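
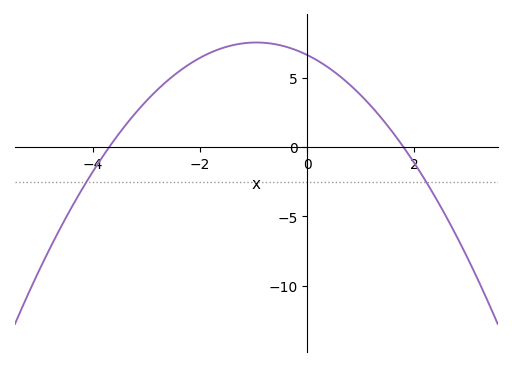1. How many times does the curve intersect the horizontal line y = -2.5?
2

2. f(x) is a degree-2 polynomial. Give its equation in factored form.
y = -1(x + 3.7)(x - 1.8)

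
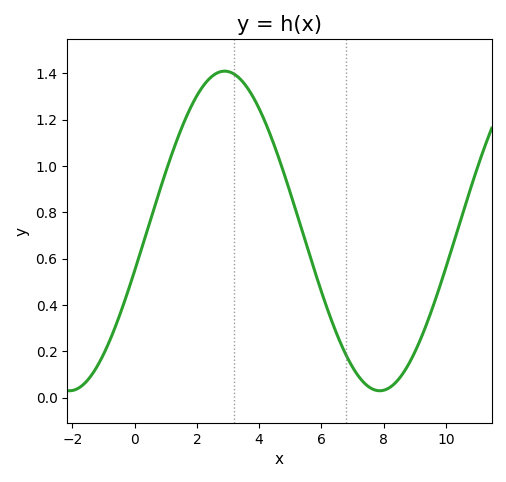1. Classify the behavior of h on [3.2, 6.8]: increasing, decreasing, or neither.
decreasing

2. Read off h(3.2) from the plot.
1.4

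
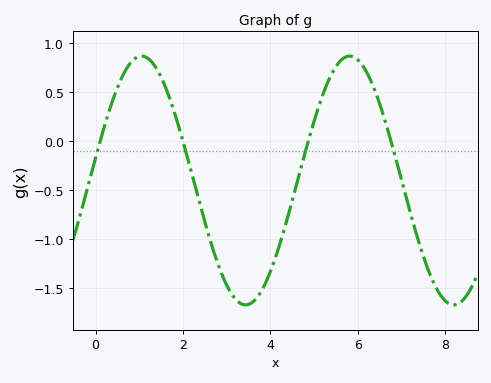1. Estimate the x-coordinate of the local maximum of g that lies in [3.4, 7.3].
5.81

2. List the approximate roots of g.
0.106, 2, 4.87, 6.76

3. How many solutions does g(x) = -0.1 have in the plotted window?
4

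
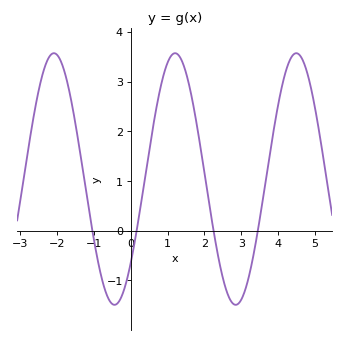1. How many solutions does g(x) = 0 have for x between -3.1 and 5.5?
4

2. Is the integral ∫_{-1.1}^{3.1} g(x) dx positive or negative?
positive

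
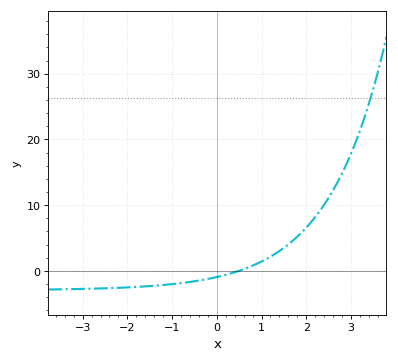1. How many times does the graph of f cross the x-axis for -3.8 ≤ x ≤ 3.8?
1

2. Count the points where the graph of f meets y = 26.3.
1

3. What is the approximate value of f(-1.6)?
-2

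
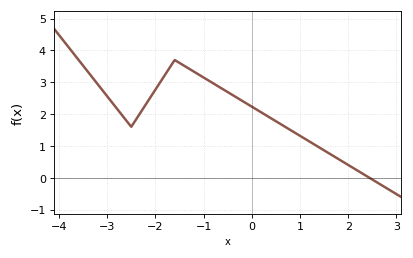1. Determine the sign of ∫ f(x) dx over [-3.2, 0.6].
positive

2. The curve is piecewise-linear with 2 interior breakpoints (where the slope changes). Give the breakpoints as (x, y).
(-2.5, 1.6); (-1.6, 3.7)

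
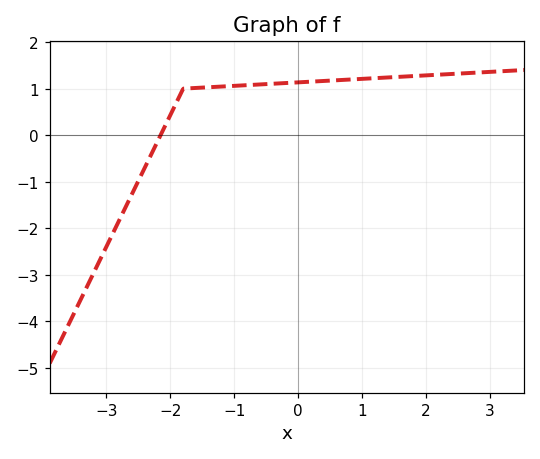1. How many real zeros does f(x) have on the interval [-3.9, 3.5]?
1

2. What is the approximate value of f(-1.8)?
1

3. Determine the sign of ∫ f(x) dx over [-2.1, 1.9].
positive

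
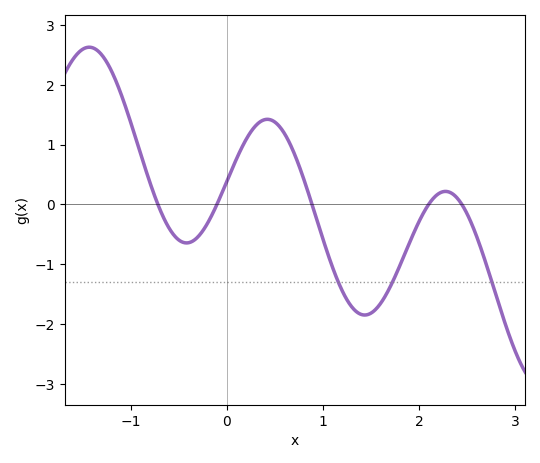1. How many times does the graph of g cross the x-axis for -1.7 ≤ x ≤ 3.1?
5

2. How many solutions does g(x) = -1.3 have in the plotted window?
3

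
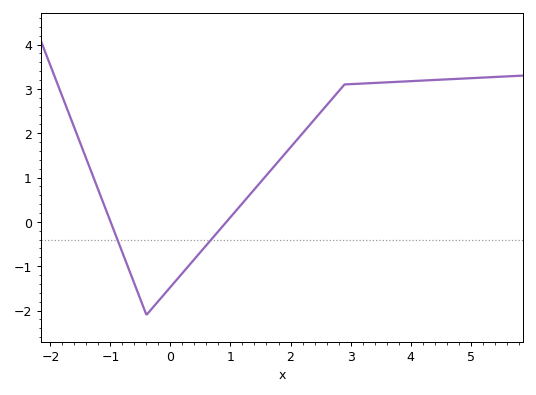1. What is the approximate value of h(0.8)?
-0.209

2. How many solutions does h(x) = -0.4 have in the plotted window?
2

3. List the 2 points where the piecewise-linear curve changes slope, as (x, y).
(-0.4, -2.1); (2.9, 3.1)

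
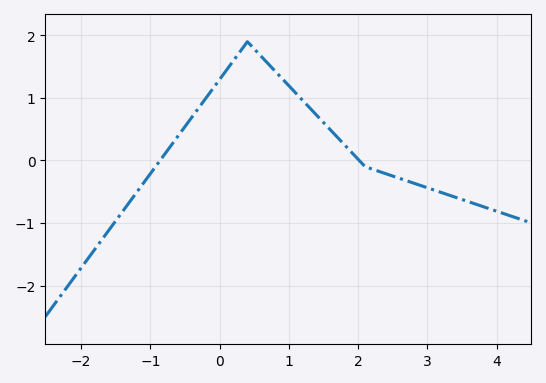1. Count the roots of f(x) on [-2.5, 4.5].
2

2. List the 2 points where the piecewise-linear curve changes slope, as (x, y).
(0.4, 1.9); (2.1, -0.1)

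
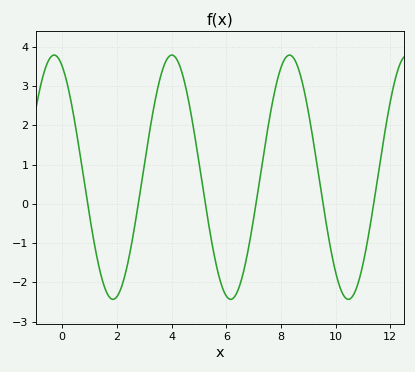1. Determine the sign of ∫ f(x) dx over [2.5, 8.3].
positive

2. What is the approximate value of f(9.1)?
2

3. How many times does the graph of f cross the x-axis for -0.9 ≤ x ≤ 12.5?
6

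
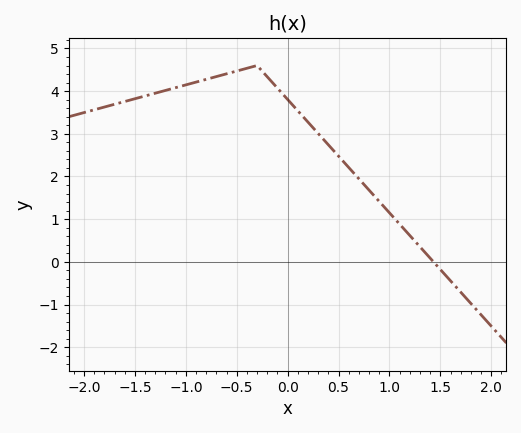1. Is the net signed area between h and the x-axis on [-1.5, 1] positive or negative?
positive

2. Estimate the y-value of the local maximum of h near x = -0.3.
4.6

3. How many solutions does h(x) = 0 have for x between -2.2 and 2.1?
1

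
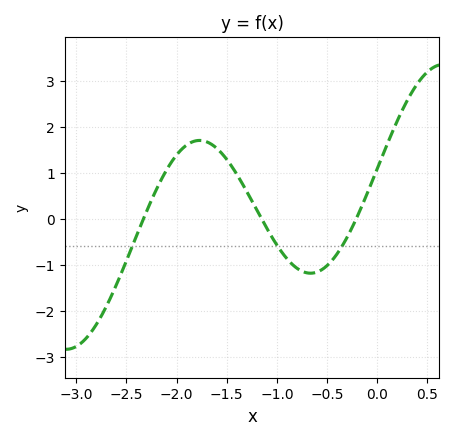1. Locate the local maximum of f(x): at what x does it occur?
-1.77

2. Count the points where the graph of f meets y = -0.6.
3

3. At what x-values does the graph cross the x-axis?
-2.33, -1.15, -0.209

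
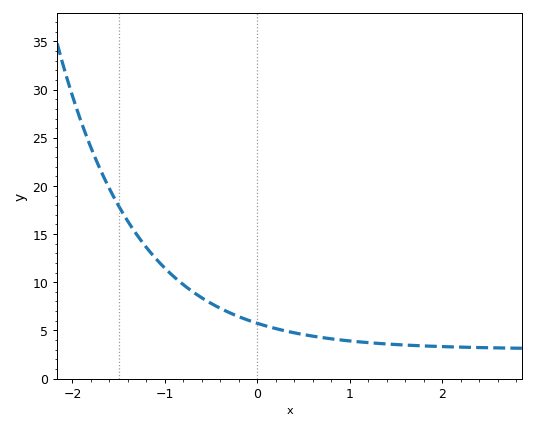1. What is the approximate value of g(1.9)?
3.35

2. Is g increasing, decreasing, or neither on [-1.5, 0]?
decreasing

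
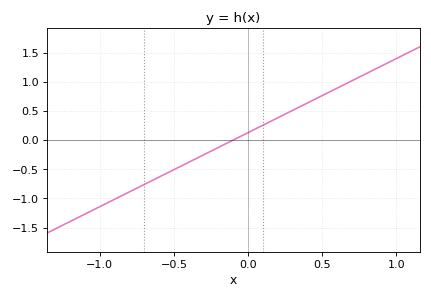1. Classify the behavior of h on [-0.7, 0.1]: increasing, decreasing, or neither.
increasing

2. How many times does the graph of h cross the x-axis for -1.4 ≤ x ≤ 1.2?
1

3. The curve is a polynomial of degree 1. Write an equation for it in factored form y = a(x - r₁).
y = 1.27(x + 0.1)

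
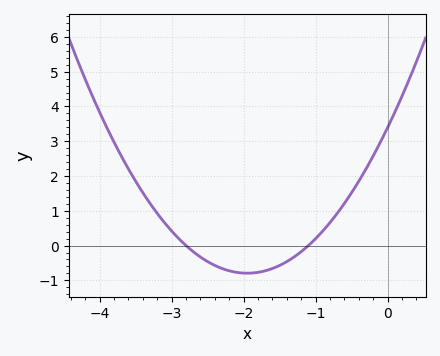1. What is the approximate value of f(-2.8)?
0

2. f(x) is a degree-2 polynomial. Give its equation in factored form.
y = 1.1(x + 2.8)(x + 1.1)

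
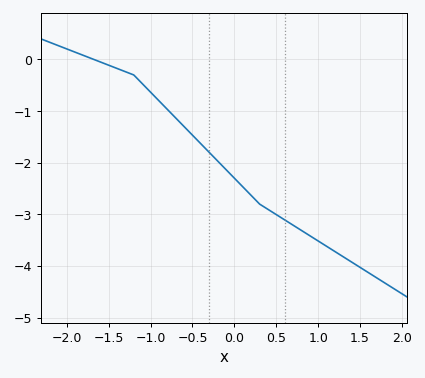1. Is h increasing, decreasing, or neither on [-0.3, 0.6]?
decreasing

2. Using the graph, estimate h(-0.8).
-1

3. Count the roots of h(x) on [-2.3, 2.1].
1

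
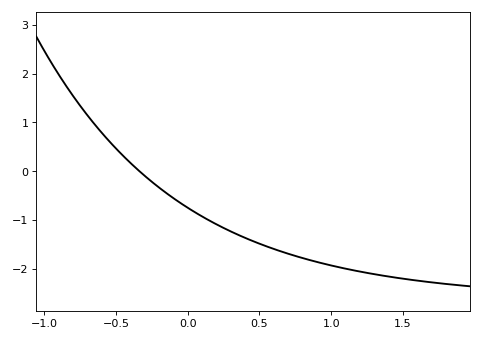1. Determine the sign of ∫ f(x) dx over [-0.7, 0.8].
negative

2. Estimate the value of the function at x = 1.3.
-2.1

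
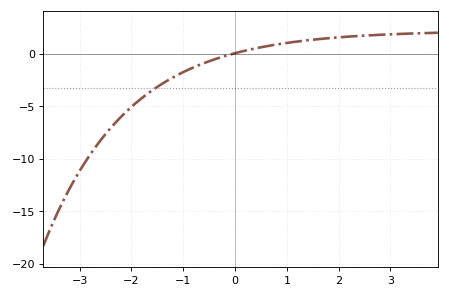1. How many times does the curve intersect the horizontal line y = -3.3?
1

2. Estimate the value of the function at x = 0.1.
0.177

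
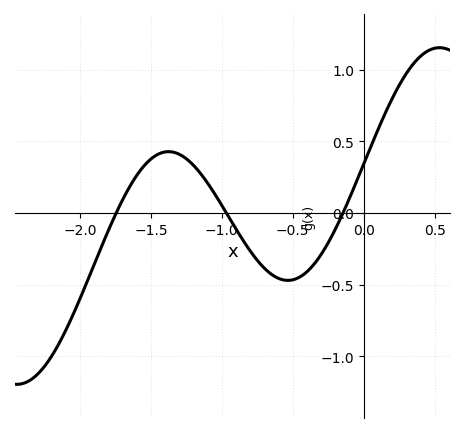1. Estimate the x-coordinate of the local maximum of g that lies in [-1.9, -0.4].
-1.37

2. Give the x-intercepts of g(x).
-1.74, -0.967, -0.146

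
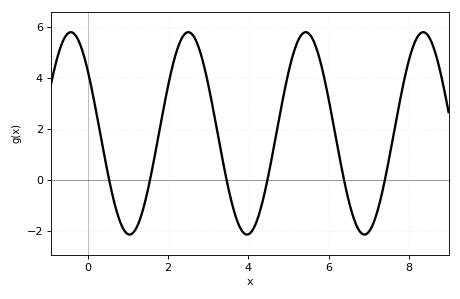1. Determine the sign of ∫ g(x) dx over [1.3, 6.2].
positive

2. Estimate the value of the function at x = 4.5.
0.173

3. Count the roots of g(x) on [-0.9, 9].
6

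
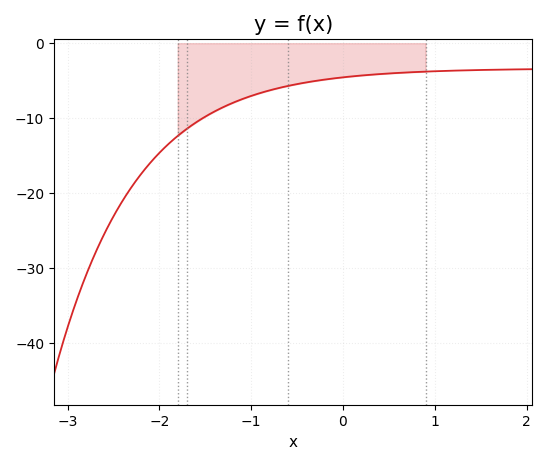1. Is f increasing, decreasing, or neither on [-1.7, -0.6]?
increasing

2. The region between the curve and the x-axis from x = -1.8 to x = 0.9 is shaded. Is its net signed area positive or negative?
negative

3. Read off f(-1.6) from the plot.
-10.6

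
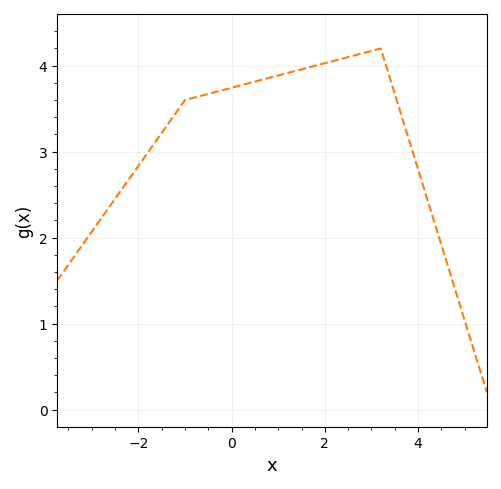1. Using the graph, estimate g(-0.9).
3.61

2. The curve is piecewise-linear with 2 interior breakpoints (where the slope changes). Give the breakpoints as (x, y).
(-1, 3.6); (3.2, 4.2)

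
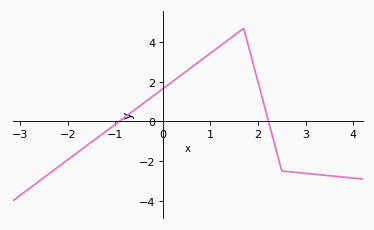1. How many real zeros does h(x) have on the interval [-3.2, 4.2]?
2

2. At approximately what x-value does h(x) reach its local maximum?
1.7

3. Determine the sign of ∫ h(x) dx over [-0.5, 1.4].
positive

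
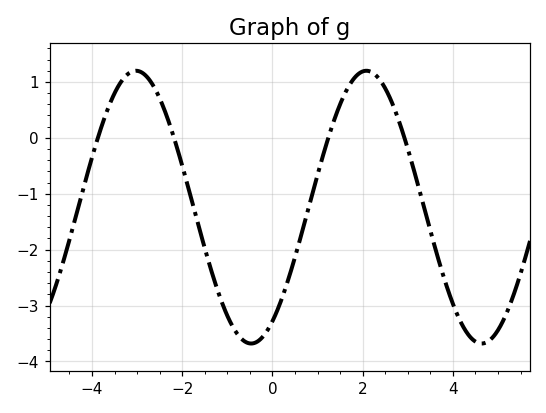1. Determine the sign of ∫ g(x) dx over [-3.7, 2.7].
negative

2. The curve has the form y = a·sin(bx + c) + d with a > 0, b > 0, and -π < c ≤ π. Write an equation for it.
y = 2.44sin(1.23x - 0.99) - 1.24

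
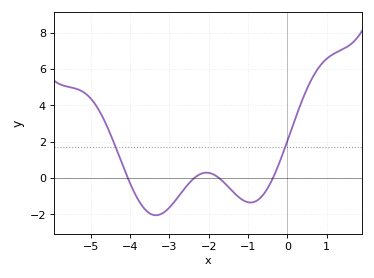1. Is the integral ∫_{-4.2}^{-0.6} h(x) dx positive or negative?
negative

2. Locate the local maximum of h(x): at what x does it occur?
-2.06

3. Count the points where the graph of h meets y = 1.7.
2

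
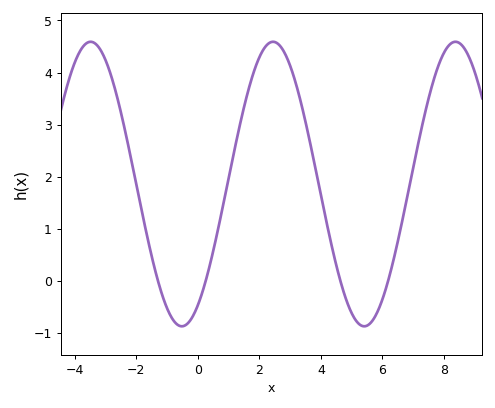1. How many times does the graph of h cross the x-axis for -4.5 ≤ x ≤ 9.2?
4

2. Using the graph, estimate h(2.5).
4.6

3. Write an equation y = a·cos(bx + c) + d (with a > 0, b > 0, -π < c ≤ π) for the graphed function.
y = 2.73cos(1.1x - 2.6) + 1.86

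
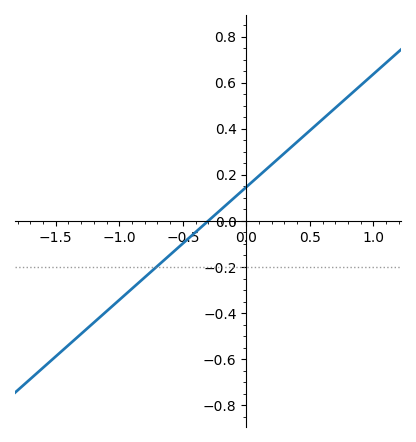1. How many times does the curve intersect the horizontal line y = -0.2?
1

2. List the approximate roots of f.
-0.3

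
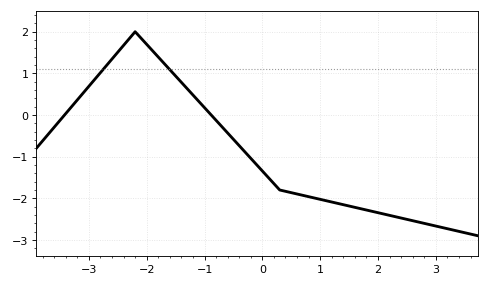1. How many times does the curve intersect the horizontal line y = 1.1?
2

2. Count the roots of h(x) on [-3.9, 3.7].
2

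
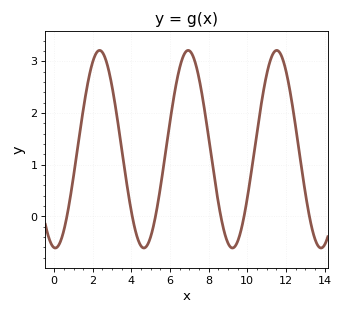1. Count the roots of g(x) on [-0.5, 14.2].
6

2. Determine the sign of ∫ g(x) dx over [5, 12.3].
positive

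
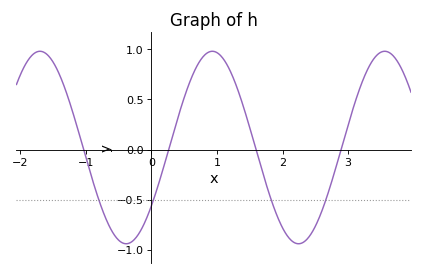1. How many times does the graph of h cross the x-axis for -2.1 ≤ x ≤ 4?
4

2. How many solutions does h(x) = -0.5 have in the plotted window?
4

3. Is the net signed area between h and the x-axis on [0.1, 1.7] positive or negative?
positive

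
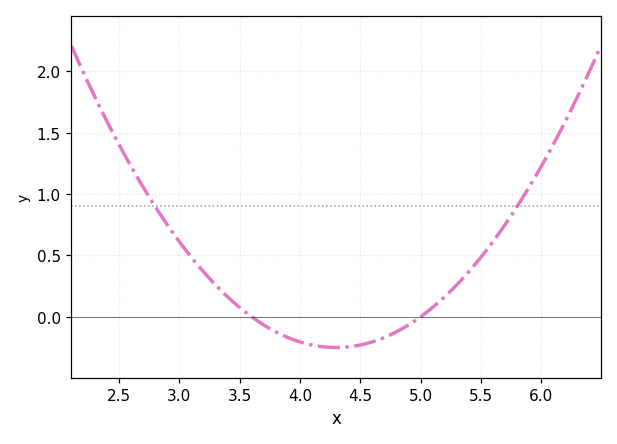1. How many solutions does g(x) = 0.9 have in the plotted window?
2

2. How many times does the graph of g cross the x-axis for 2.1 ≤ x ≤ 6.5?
2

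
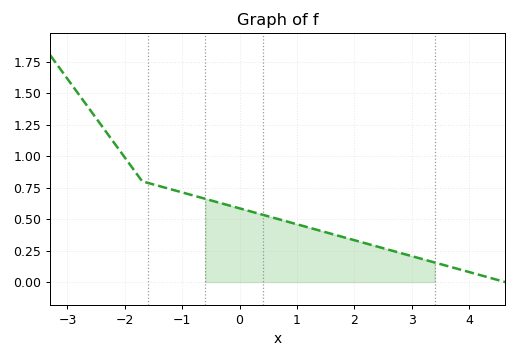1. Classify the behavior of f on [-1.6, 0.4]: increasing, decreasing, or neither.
decreasing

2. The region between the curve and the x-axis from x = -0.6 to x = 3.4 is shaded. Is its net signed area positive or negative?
positive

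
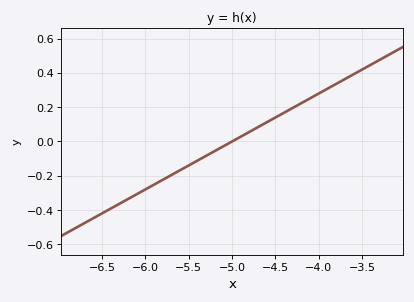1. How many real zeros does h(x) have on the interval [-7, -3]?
1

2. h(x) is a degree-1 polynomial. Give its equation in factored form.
y = 0.28(x + 5)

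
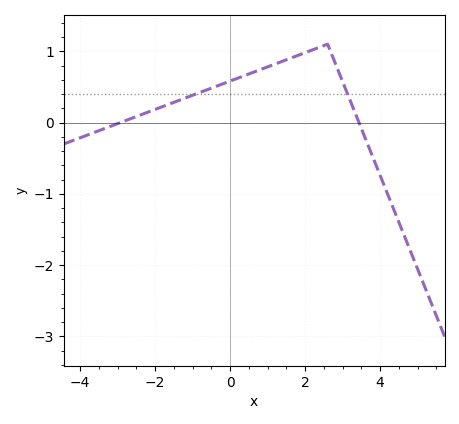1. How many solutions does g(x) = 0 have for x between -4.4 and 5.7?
2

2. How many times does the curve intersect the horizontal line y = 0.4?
2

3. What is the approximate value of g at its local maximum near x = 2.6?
1.1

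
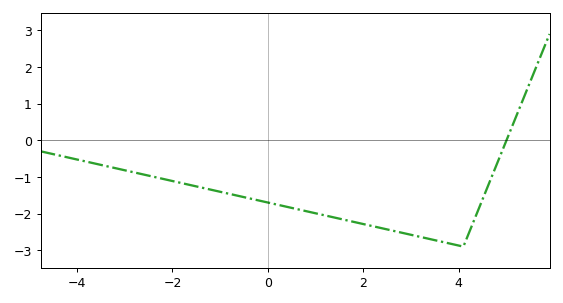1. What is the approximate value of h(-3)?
-0.8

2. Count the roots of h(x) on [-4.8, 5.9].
1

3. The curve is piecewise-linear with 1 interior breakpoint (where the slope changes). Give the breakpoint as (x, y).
(4.1, -2.9)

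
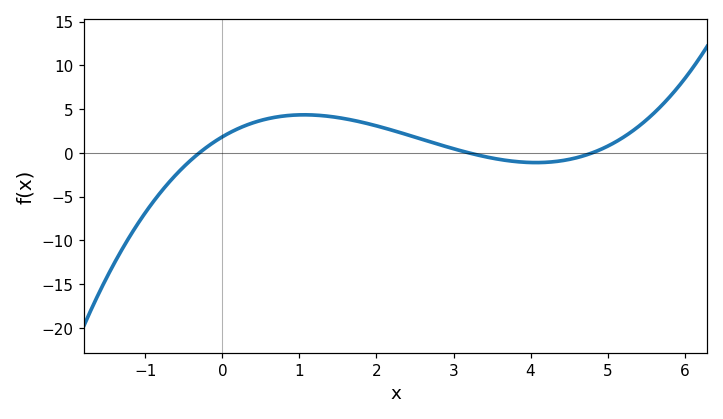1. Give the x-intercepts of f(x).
-0.4, 3.2, 4.8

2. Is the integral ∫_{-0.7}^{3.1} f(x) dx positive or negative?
positive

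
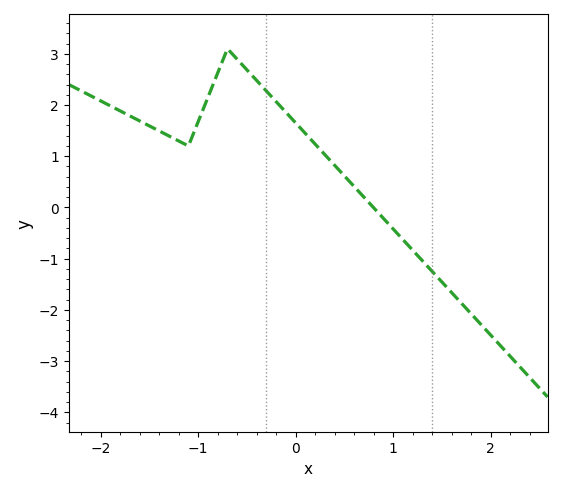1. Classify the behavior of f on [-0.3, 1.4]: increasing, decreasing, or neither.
decreasing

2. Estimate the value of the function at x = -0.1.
1.9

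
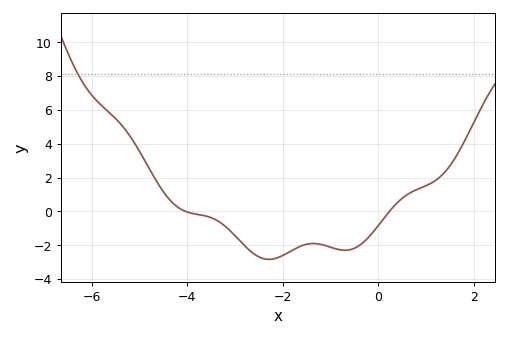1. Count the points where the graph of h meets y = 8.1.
1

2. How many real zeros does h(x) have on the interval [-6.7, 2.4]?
2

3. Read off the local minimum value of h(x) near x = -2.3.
-2.8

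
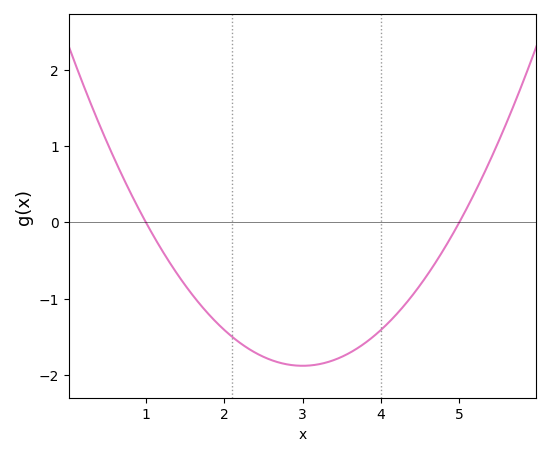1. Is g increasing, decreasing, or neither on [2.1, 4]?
neither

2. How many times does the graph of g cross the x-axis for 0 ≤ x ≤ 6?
2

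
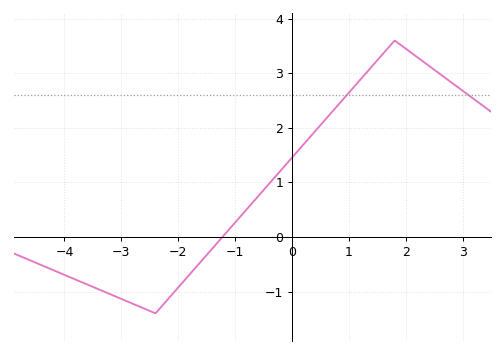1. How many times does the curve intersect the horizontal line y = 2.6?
2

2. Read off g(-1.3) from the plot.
-0.1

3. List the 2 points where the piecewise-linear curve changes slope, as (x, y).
(-2.4, -1.4); (1.8, 3.6)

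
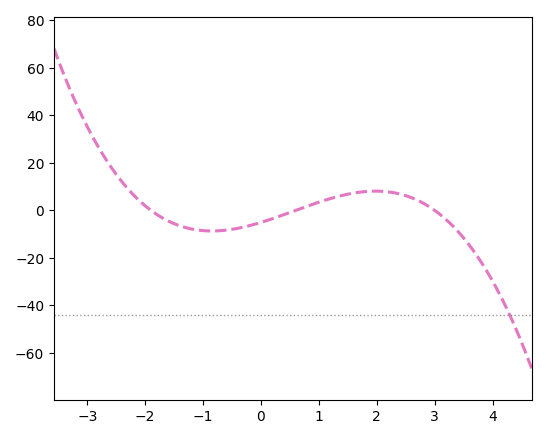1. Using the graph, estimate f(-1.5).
-5.59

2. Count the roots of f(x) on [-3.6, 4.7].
3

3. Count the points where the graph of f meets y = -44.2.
1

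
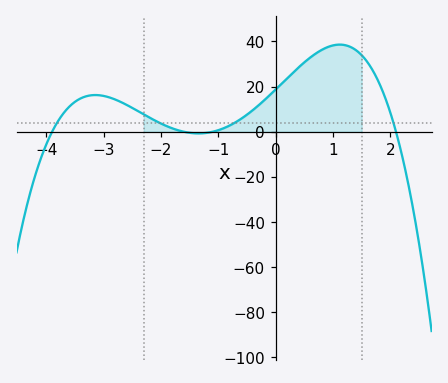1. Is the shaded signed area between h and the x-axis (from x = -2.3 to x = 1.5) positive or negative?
positive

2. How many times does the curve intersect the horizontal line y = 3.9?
4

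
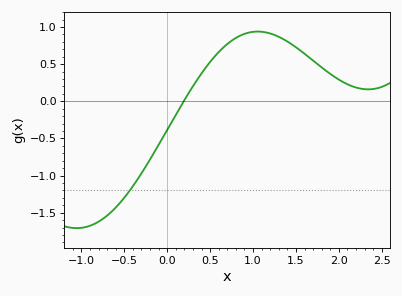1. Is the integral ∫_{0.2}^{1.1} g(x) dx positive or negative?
positive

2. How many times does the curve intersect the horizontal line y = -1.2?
1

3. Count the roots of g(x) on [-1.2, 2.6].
1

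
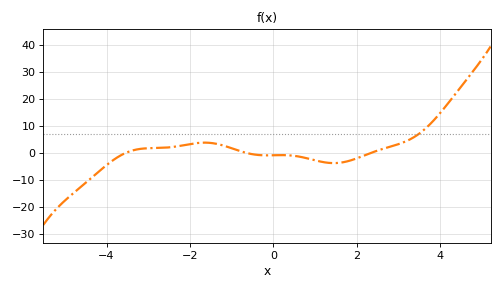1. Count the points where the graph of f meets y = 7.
1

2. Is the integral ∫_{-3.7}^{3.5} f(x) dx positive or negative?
positive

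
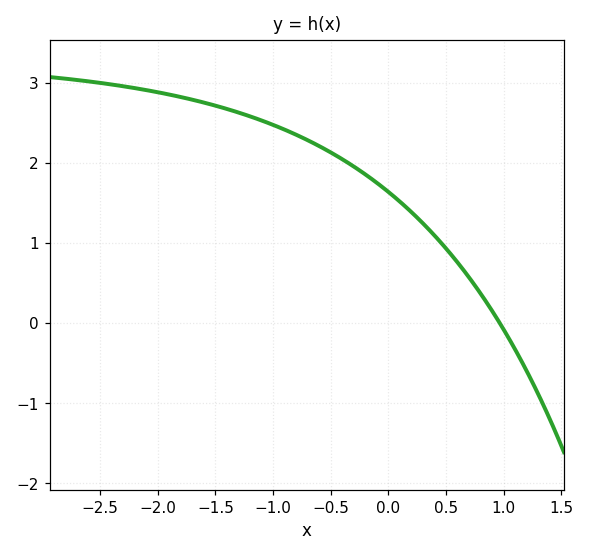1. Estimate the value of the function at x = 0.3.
1.25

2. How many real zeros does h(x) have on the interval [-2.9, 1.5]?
1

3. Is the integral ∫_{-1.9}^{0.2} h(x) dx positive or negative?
positive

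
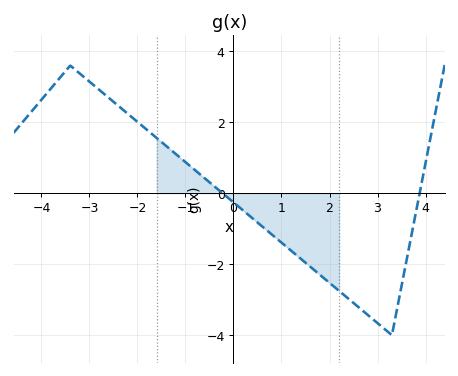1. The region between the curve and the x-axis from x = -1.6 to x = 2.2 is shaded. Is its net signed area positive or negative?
negative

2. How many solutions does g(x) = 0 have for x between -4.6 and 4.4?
2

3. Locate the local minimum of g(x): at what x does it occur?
3.3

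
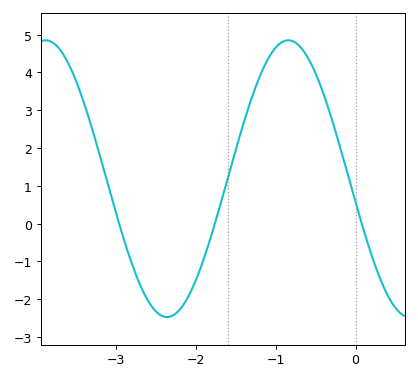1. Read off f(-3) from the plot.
0.3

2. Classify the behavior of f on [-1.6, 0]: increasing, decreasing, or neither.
neither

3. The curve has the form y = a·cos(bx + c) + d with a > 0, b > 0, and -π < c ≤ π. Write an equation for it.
y = 3.66cos(2.1x + 1.7) + 1.19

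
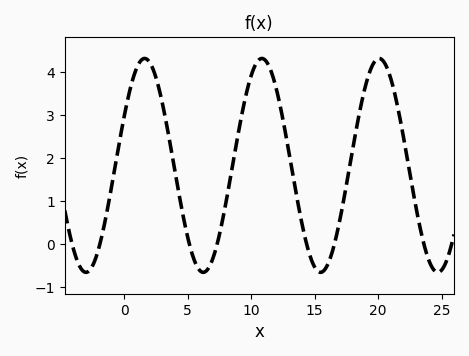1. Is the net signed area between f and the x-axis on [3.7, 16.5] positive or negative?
positive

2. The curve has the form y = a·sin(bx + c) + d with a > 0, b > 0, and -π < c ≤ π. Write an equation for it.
y = 2.49sin(0.68x + 0.48) + 1.83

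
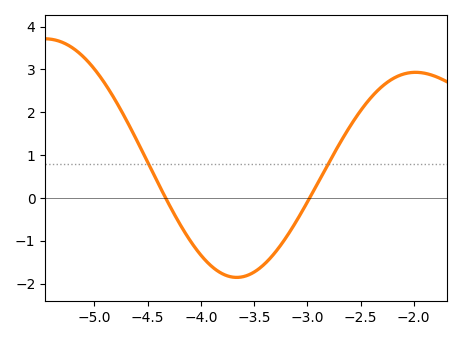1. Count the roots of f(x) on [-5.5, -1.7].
2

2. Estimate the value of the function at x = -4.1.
-0.999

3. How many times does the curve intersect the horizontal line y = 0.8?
2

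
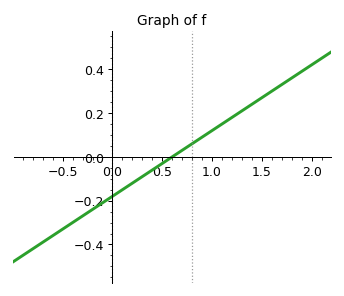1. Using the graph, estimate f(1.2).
0.18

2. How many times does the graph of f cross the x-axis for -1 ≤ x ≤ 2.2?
1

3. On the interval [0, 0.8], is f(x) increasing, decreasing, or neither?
increasing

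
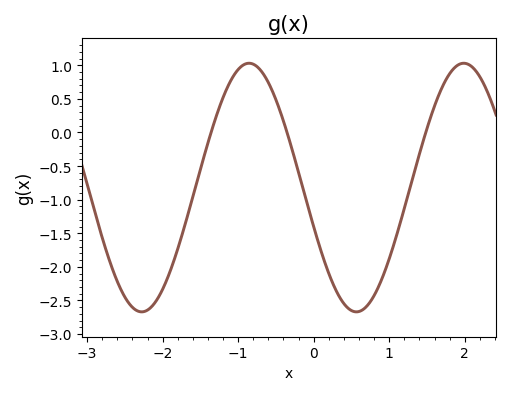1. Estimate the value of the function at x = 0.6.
-2.66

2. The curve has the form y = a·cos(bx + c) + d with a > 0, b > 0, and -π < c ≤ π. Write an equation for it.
y = 1.85cos(2.21x + 1.89) - 0.82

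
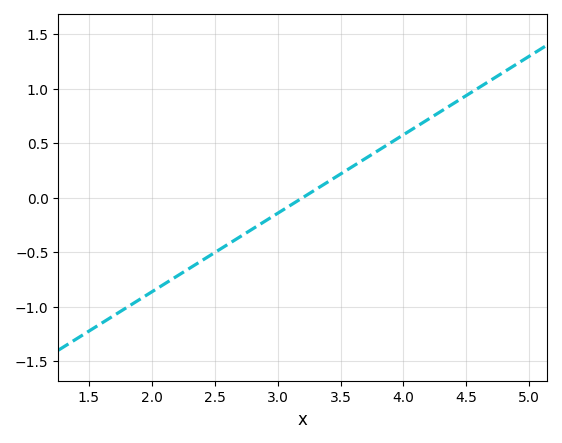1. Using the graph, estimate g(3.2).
0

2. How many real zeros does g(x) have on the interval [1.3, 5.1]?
1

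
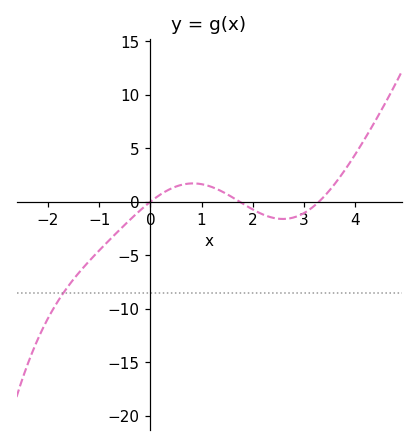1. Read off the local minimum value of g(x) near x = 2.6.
-1.5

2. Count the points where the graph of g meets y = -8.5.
1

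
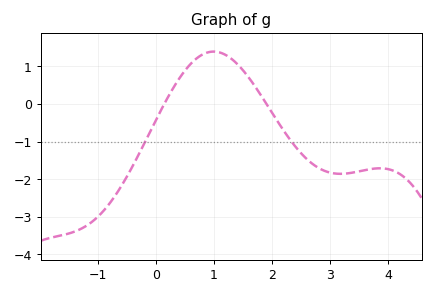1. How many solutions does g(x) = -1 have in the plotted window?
2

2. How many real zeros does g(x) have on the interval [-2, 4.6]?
2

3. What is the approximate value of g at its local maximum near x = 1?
1.4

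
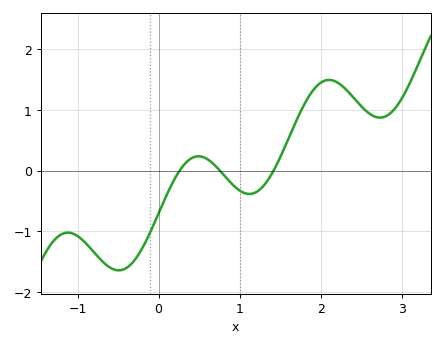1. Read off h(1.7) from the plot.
0.8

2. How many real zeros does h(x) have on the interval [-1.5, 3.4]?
3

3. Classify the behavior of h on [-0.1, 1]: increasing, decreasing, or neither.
neither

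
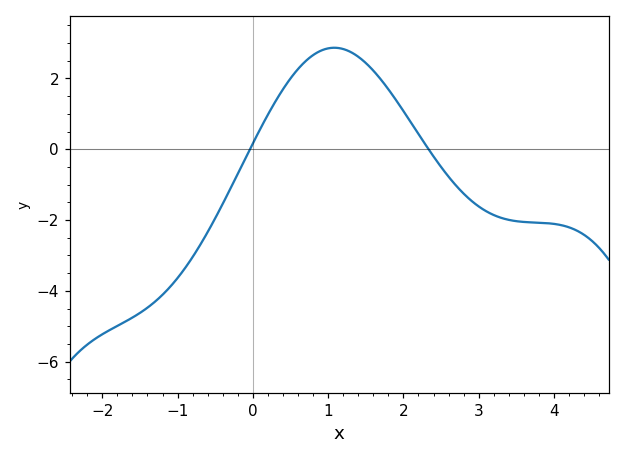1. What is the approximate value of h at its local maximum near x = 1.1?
2.87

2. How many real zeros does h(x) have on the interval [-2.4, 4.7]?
2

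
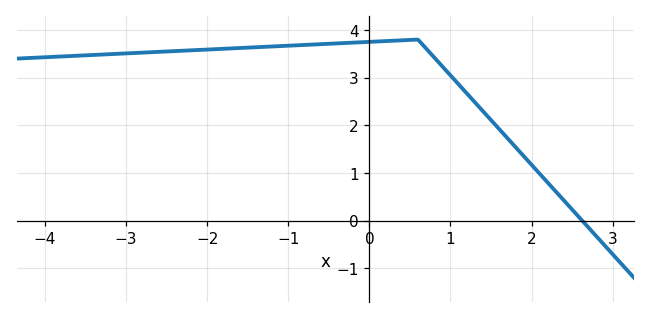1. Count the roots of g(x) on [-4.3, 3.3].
1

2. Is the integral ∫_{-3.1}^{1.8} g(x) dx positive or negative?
positive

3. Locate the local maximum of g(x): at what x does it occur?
0.6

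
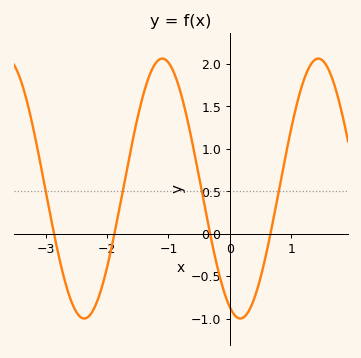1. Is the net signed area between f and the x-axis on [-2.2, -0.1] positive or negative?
positive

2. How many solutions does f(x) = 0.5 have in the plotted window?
4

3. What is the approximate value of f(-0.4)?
0.283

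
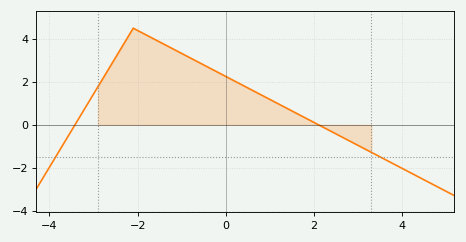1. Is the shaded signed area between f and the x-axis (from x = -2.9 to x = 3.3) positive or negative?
positive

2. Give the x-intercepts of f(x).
-3.42, 2.1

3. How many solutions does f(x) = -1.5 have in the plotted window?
2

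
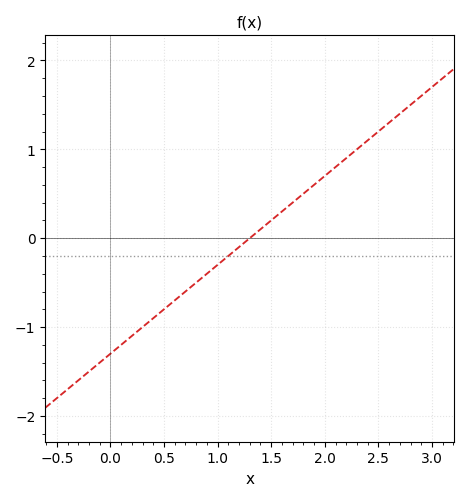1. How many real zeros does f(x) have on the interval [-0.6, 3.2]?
1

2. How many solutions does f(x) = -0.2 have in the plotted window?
1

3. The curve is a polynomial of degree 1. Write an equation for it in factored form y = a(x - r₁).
y = 1(x - 1.3)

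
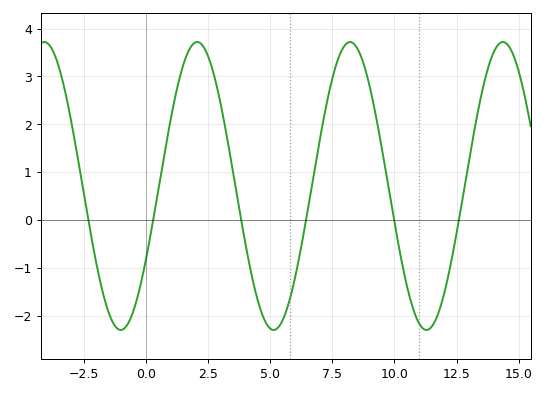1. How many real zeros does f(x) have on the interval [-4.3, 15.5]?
6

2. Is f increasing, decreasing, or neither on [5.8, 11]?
neither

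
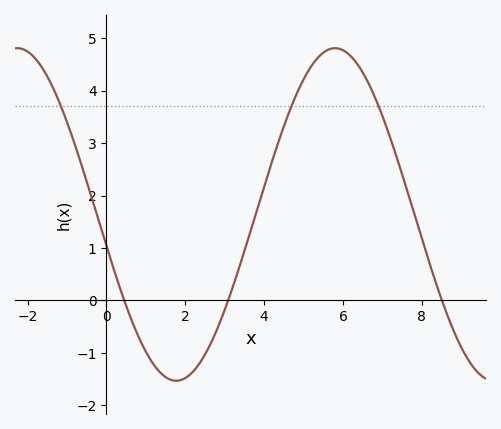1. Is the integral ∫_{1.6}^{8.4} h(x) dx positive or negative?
positive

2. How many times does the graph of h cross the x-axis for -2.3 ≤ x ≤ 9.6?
3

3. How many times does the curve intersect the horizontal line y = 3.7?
3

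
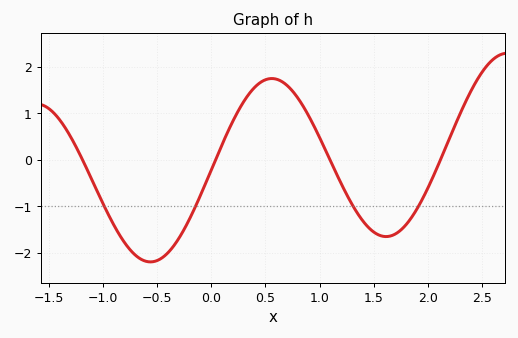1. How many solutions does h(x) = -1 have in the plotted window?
4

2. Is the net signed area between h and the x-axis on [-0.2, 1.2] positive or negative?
positive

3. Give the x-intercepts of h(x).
-1.19, 0.041, 1.1, 2.12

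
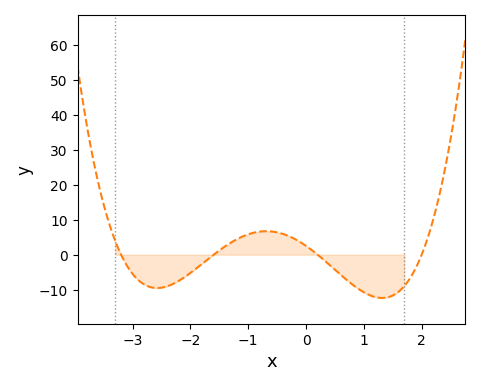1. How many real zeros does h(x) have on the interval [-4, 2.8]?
4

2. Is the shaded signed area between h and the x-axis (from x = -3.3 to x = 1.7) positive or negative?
negative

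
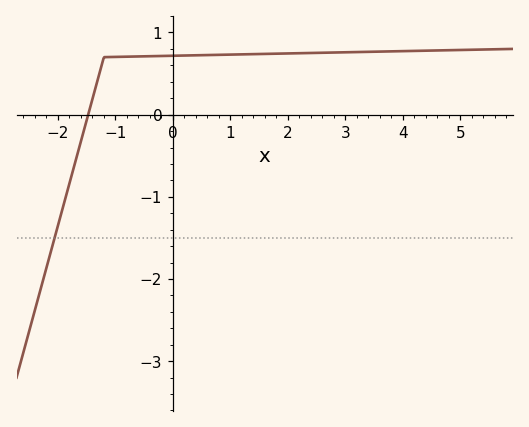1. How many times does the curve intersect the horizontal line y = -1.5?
1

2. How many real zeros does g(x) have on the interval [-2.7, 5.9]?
1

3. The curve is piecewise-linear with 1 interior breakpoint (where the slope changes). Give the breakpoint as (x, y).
(-1.2, 0.7)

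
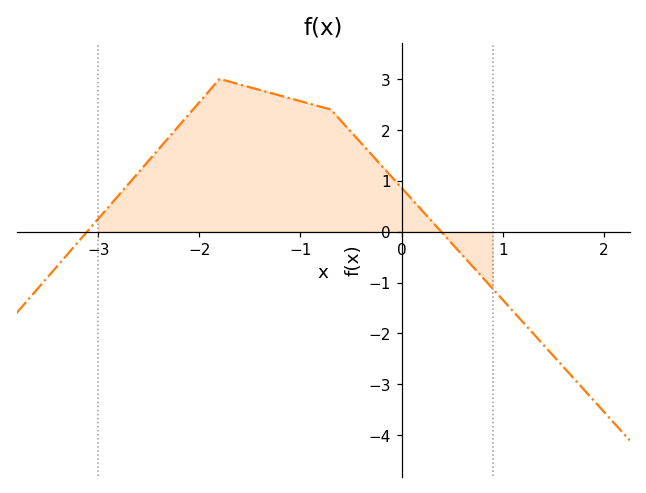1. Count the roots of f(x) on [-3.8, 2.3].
2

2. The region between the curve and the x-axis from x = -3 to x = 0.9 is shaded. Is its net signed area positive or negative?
positive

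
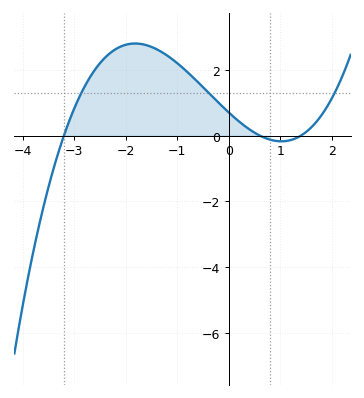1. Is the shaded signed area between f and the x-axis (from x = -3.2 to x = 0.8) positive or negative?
positive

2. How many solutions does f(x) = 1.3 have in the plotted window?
3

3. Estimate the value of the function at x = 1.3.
0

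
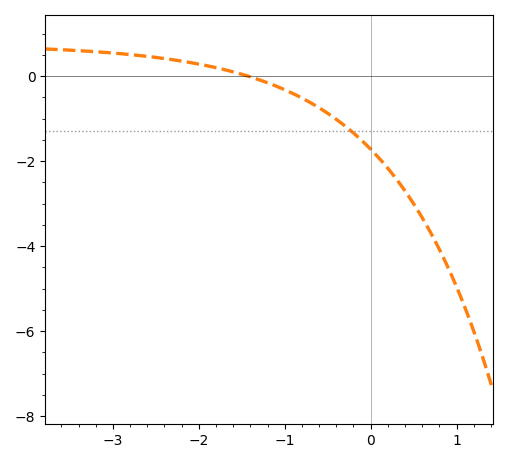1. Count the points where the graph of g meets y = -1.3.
1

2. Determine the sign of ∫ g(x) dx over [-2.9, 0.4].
negative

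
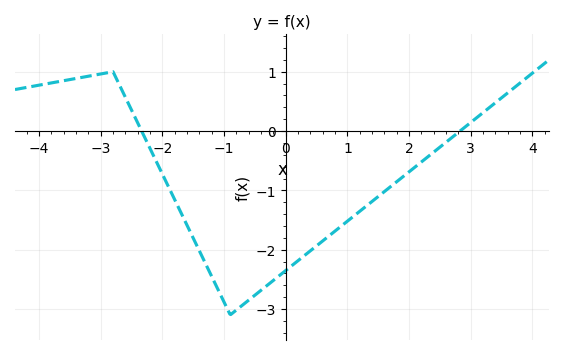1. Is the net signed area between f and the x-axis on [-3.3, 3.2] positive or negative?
negative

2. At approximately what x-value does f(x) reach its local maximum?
-2.8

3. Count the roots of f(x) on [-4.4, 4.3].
2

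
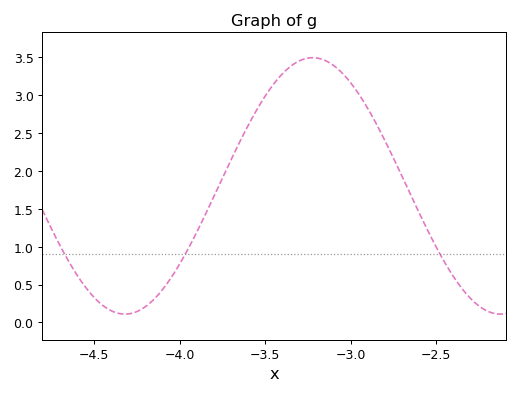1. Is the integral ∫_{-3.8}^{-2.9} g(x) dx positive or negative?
positive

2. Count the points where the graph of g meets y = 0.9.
3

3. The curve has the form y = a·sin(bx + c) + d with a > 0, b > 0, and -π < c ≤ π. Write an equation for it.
y = 1.69sin(2.86x - 1.78) + 1.8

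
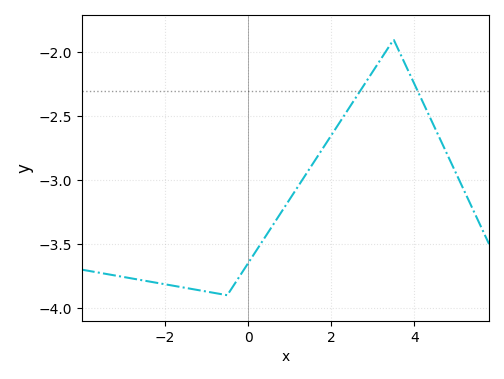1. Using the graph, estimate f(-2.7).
-3.77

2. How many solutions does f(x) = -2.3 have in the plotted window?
2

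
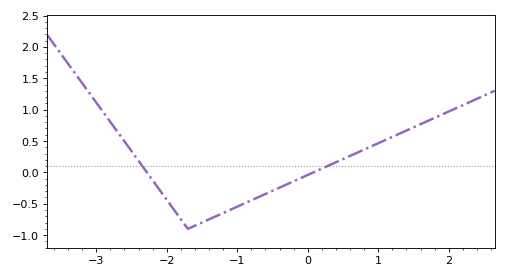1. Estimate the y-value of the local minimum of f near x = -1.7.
-0.9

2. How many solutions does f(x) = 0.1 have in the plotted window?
2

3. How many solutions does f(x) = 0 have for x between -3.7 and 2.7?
2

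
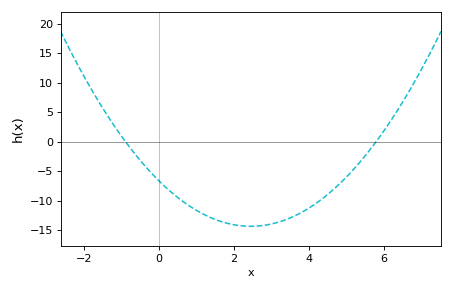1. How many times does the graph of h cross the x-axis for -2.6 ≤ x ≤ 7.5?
2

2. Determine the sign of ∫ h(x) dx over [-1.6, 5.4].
negative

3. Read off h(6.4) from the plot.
5.5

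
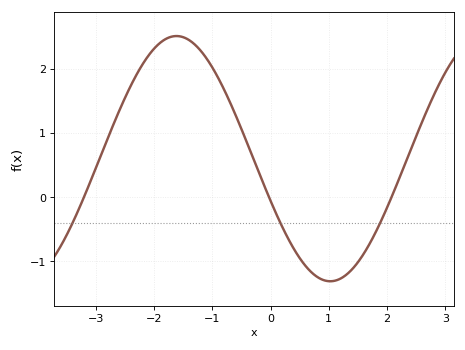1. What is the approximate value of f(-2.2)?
2.06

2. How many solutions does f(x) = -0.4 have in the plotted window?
3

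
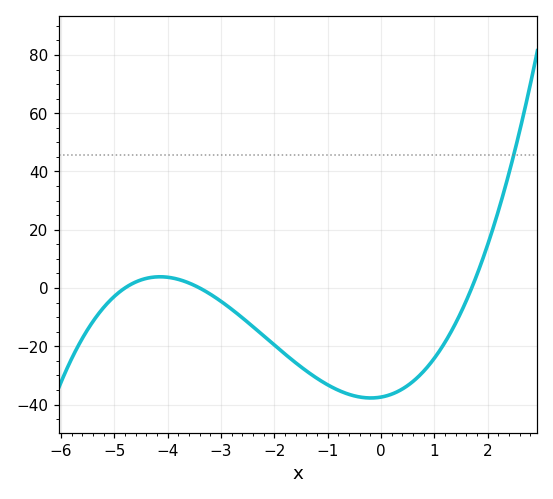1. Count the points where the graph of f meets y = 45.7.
1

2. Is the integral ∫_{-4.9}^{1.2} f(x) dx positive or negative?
negative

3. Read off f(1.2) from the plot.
-18.6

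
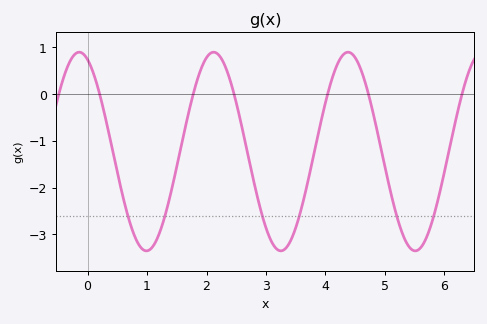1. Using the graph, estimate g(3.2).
-3.3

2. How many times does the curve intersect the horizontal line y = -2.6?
6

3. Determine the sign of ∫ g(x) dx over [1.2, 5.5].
negative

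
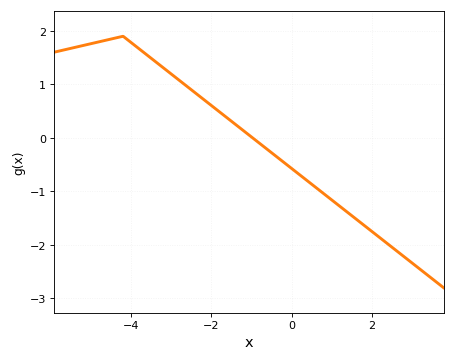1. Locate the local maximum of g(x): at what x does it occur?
-4.2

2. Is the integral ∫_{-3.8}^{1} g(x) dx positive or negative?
positive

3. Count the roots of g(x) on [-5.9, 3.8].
1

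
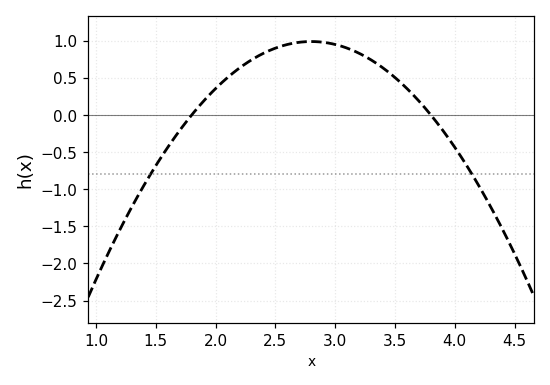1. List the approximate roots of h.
1.8, 3.8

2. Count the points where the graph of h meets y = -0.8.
2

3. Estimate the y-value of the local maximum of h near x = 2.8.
1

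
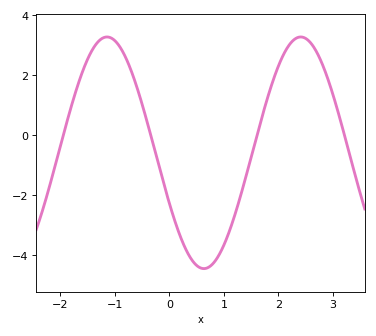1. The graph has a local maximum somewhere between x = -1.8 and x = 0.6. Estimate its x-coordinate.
-1.1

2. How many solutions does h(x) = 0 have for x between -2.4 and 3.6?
4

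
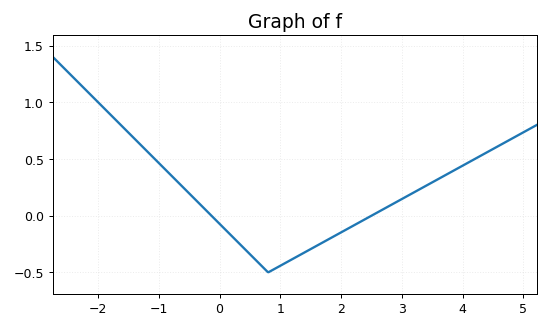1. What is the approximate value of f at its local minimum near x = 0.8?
-0.5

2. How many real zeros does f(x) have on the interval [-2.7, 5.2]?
2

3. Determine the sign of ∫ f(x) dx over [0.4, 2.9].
negative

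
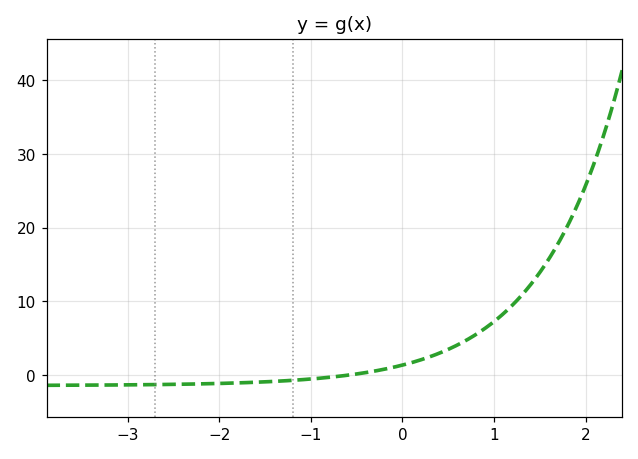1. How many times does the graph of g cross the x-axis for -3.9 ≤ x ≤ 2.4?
1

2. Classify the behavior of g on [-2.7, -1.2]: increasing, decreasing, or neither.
increasing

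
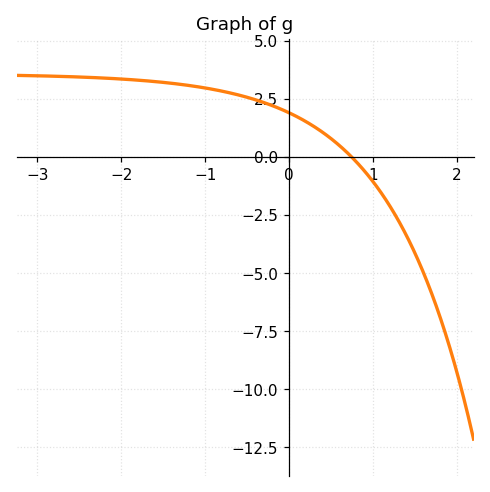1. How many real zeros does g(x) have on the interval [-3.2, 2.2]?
1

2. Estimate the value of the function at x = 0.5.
0.8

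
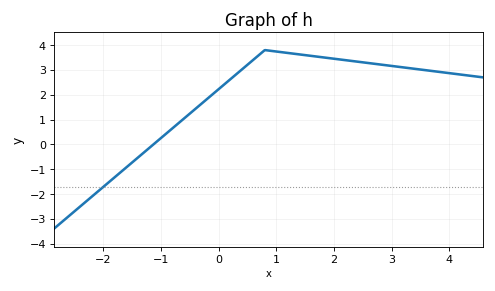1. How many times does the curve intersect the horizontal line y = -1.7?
1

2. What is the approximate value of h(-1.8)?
-1.3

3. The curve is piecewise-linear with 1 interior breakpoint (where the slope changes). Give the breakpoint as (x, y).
(0.8, 3.8)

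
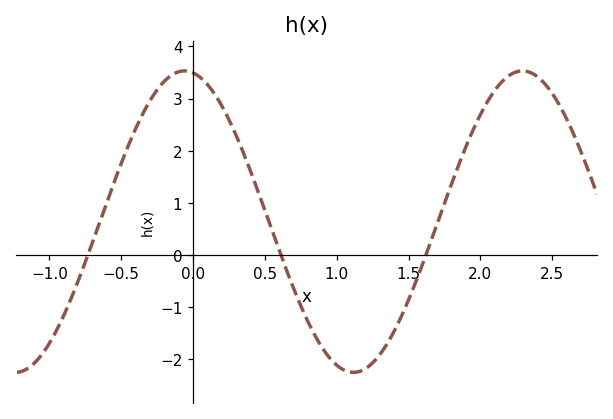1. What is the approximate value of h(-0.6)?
1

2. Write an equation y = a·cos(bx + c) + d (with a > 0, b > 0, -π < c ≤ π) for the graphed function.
y = 2.89cos(2.7x + 0.16) + 0.64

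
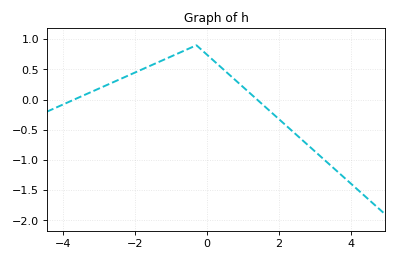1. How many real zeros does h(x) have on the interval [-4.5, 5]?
2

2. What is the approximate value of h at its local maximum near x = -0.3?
0.9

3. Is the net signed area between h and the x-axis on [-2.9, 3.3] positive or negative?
positive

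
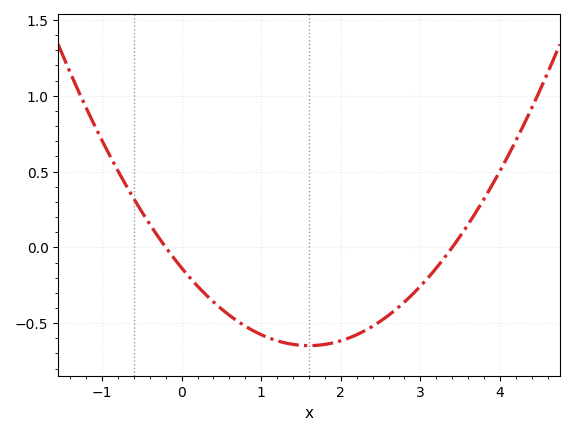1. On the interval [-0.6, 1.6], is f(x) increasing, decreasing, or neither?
decreasing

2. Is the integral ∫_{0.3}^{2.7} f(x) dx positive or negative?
negative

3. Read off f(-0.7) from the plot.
0.41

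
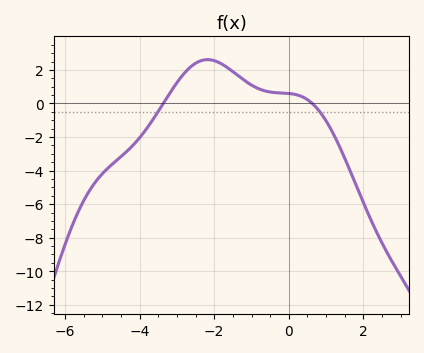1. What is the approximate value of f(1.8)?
-4.8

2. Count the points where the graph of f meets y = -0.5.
2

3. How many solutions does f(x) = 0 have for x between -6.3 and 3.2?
2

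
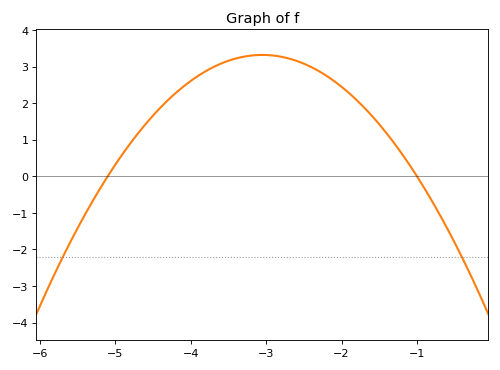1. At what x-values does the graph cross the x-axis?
-5.1, -1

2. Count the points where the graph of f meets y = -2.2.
2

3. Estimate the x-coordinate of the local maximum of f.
-3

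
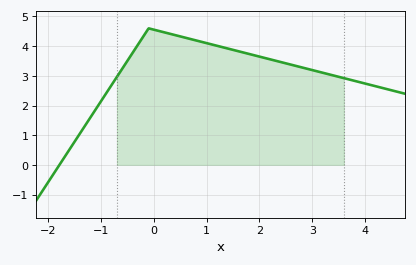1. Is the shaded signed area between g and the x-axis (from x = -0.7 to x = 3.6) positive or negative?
positive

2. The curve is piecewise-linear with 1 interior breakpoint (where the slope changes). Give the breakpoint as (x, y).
(-0.1, 4.6)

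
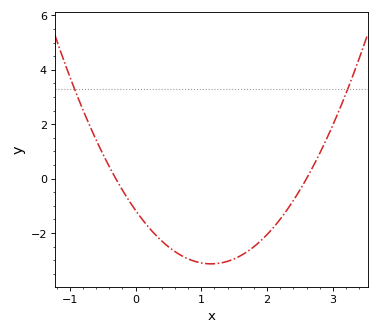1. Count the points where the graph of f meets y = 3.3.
2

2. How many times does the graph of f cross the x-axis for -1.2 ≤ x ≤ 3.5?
2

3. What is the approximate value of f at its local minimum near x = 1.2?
-3.13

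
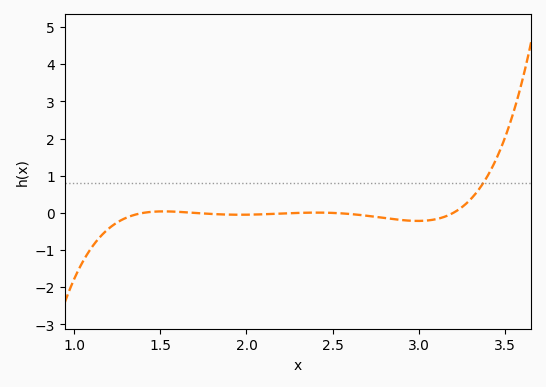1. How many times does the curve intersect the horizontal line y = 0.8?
1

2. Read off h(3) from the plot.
-0.2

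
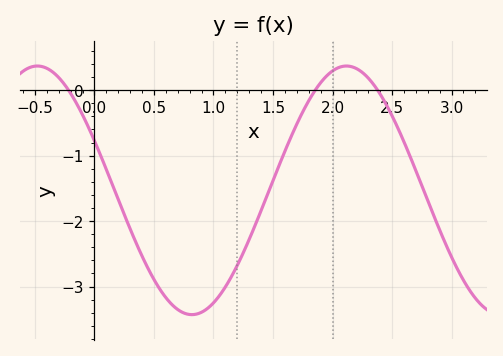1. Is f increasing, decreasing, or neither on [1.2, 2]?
increasing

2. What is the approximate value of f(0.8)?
-3.43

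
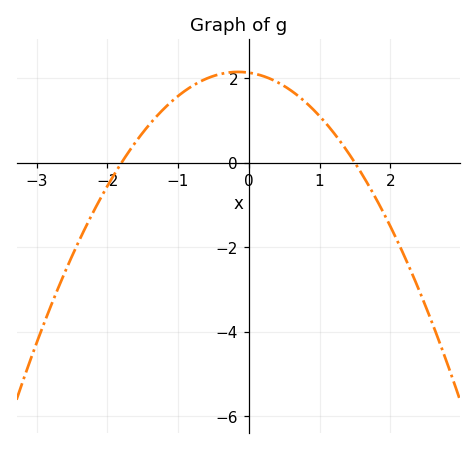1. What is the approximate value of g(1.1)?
0.916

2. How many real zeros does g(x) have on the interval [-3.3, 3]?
2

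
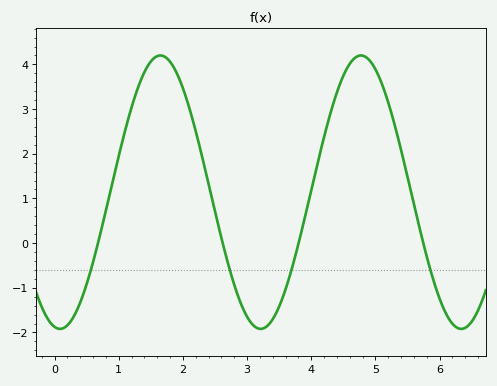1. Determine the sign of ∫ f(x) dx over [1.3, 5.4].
positive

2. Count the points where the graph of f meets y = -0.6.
4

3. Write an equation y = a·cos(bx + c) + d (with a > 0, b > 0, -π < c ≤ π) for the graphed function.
y = 3.06cos(2x + 3) + 1.14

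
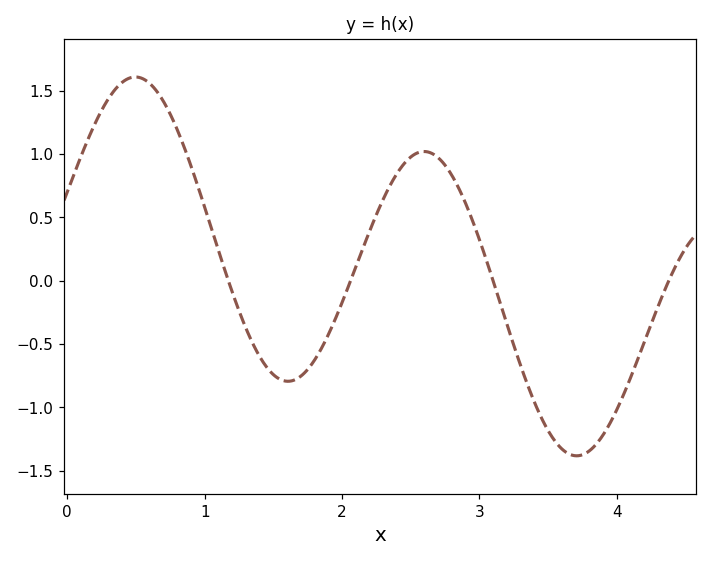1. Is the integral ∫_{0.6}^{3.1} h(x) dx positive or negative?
positive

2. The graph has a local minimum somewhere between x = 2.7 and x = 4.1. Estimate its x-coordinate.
3.7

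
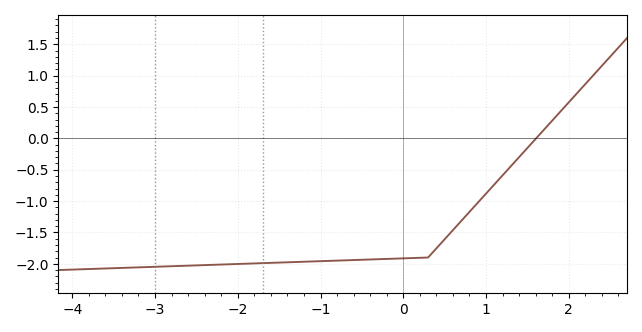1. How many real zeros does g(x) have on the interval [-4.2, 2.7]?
1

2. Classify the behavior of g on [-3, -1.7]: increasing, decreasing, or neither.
increasing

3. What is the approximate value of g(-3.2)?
-2.06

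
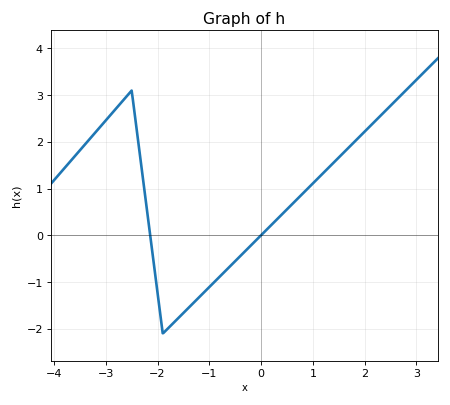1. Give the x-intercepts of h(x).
-2.1, 0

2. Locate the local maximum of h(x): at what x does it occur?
-2.5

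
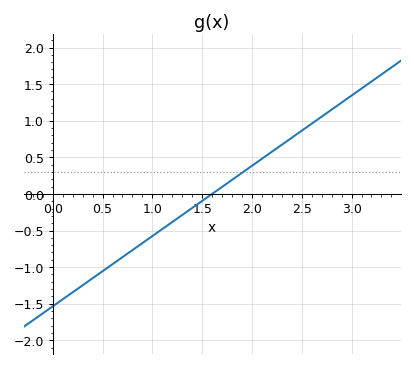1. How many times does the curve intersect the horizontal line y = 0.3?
1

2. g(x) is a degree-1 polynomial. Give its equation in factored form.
y = 0.96(x - 1.6)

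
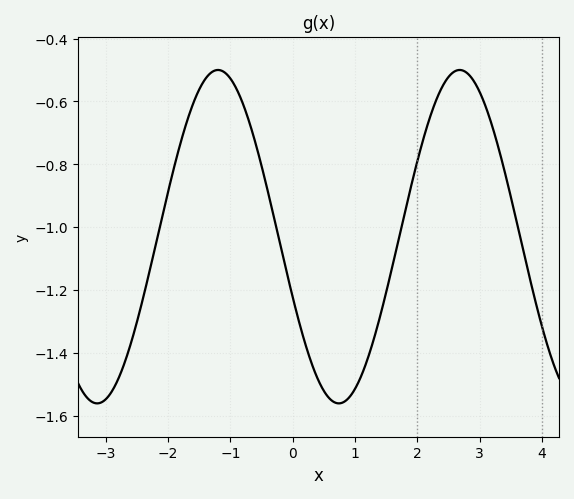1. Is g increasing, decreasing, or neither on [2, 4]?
neither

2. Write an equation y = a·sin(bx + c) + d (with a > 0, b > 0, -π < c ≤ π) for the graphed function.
y = 0.53sin(1.62x - 2.77) - 1.03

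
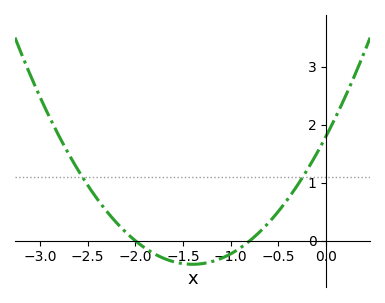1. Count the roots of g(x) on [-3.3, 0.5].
2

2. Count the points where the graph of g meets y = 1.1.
2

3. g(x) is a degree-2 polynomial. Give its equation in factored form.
y = 1.13(x + 2)(x + 0.8)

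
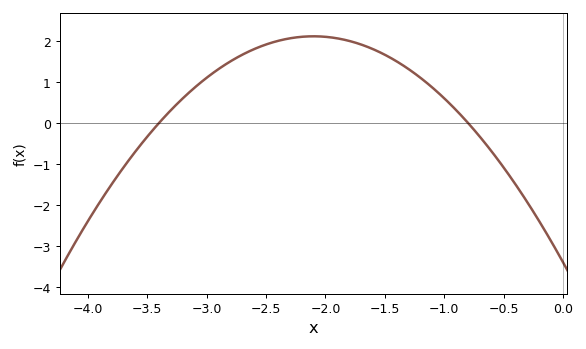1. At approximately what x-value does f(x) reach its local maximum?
-2.1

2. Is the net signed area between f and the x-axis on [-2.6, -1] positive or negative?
positive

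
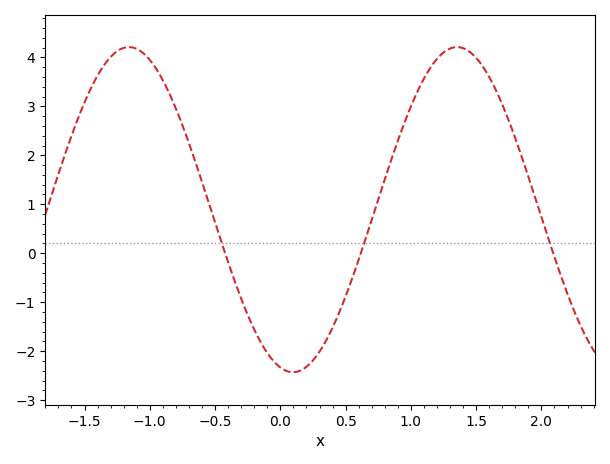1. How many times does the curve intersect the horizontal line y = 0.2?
3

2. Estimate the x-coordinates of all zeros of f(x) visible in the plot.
-0.4, 0.6, 2.1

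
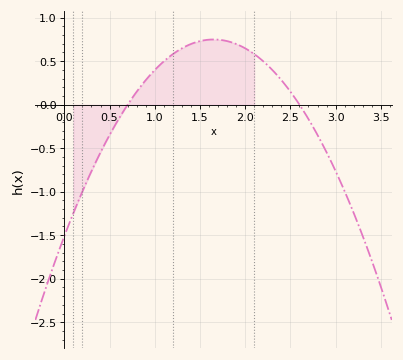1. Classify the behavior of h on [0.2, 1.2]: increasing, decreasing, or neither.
increasing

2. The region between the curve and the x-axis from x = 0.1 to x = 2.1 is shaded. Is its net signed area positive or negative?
positive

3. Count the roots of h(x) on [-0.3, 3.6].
2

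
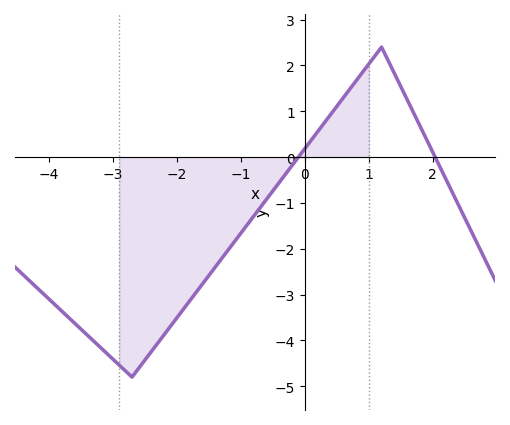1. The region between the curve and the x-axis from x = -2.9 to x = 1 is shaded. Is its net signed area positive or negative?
negative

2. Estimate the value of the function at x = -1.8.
-3.14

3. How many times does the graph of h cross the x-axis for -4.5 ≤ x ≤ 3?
2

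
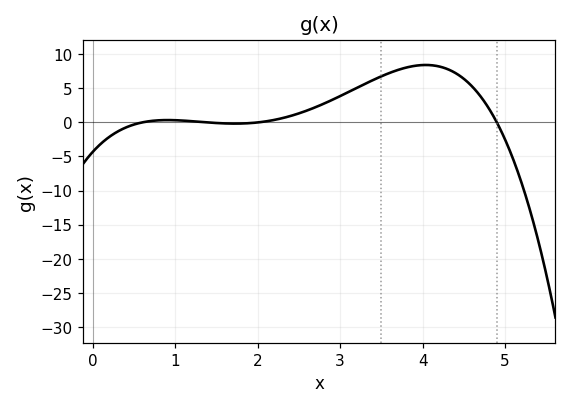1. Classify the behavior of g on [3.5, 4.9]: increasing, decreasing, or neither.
neither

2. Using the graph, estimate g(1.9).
-0.103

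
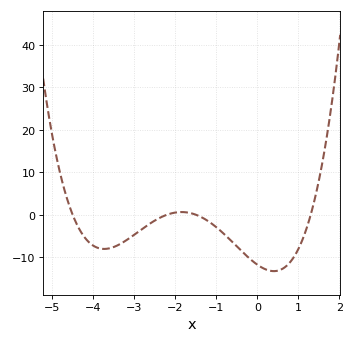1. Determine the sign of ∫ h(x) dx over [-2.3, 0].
negative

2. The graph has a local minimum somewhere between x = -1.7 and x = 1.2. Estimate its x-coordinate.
0.4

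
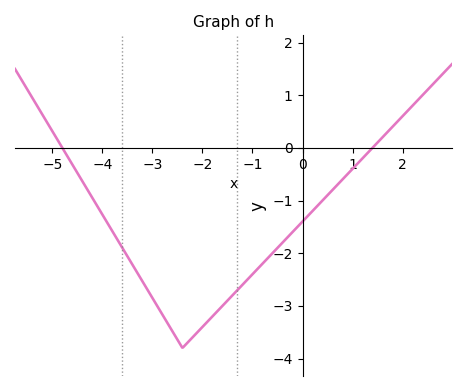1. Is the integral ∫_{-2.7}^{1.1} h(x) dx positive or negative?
negative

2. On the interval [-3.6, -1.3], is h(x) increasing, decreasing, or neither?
neither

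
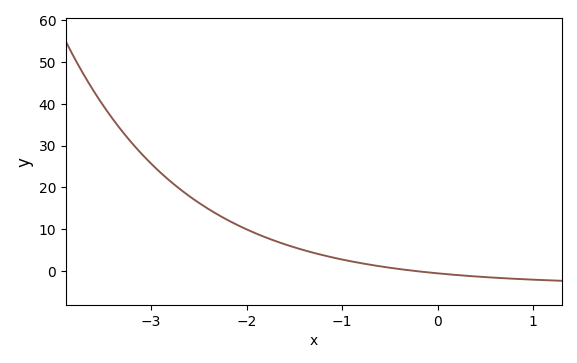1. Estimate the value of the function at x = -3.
25.7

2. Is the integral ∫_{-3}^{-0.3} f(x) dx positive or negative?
positive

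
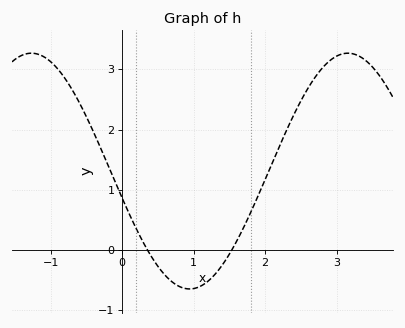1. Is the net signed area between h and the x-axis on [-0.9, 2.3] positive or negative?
positive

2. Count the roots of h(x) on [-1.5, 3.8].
2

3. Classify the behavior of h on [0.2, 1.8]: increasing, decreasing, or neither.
neither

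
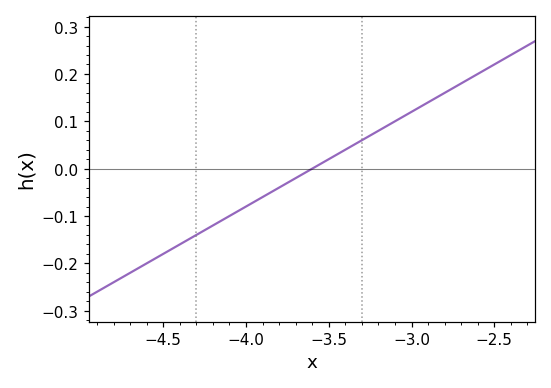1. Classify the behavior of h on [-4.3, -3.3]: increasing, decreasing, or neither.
increasing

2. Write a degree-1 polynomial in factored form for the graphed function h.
y = 0.2(x + 3.6)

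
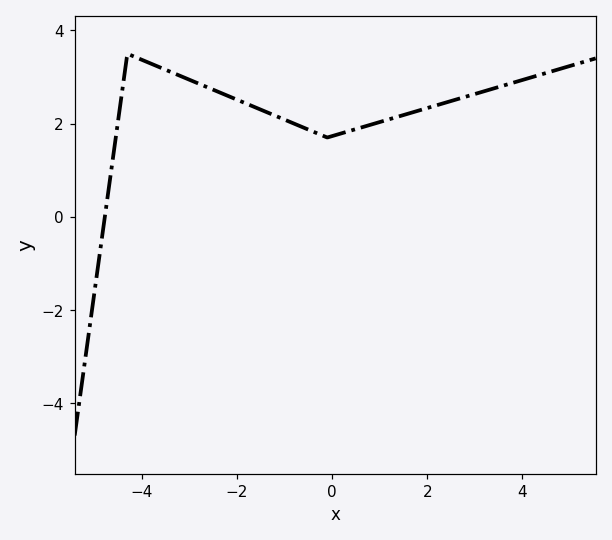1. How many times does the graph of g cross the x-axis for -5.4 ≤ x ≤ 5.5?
1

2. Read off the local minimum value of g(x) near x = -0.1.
1.7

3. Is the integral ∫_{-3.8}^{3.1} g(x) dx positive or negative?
positive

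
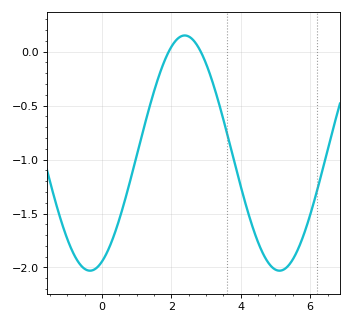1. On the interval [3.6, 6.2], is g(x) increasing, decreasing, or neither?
neither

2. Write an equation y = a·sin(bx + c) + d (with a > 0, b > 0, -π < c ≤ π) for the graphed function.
y = 1.09sin(1.1x - 1.2) - 0.94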